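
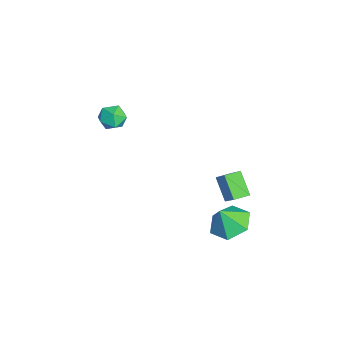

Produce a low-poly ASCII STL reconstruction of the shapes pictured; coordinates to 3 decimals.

solid 
facet normal -0.150 0.404 -0.902
outer loop
vertex 1.626 3.981 -2.596
vertex 0.855 3.265 -2.788
vertex 0.613 4.2 -2.329
endloop
endfacet
facet normal 0.319 0.479 0.818
outer loop
vertex 1.626 3.981 -2.596
vertex 0.613 4.2 -2.329
vertex 1.045 2.755 -1.652
endloop
endfacet
facet normal -0.150 0.404 -0.902
outer loop
vertex 0.613 4.2 -2.329
vertex 0.855 3.265 -2.788
vertex -0.158 3.484 -2.521
endloop
endfacet
facet normal -0.456 0.262 0.851
outer loop
vertex 0.613 4.2 -2.329
vertex -0.158 3.484 -2.521
vertex 1.045 2.755 -1.652
endloop
endfacet
facet normal -0.150 0.404 -0.902
outer loop
vertex -0.158 3.484 -2.521
vertex 0.855 3.265 -2.788
vertex 0.084 2.548 -2.981
endloop
endfacet
facet normal -0.686 -0.456 0.567
outer loop
vertex -0.158 3.484 -2.521
vertex 0.084 2.548 -2.981
vertex 1.045 2.755 -1.652
endloop
endfacet
facet normal -0.150 0.404 -0.902
outer loop
vertex 0.084 2.548 -2.981
vertex 0.855 3.265 -2.788
vertex 1.097 2.329 -3.248
endloop
endfacet
facet normal -0.141 -0.958 0.251
outer loop
vertex 0.084 2.548 -2.981
vertex 1.097 2.329 -3.248
vertex 1.045 2.755 -1.652
endloop
endfacet
facet normal -0.150 0.404 -0.902
outer loop
vertex 1.097 2.329 -3.248
vertex 0.855 3.265 -2.788
vertex 1.868 3.046 -3.055
endloop
endfacet
facet normal 0.635 -0.741 0.219
outer loop
vertex 1.097 2.329 -3.248
vertex 1.868 3.046 -3.055
vertex 1.045 2.755 -1.652
endloop
endfacet
facet normal -0.150 0.404 -0.902
outer loop
vertex 1.868 3.046 -3.055
vertex 0.855 3.265 -2.788
vertex 1.626 3.981 -2.596
endloop
endfacet
facet normal 0.864 -0.023 0.502
outer loop
vertex 1.868 3.046 -3.055
vertex 1.626 3.981 -2.596
vertex 1.045 2.755 -1.652
endloop
endfacet
facet normal -0.664 -0.167 -0.729
outer loop
vertex -2.121 2.919 -2.234
vertex -2.363 3.702 -2.193
vertex -1.166 3.264 -3.182
endloop
endfacet
facet normal 0.295 -0.954 -0.050
outer loop
vertex -0.077 3.538 -1.987
vertex -2.121 2.919 -2.234
vertex -1.166 3.264 -3.182
endloop
endfacet
facet normal -0.664 -0.167 -0.729
outer loop
vertex -1.166 3.264 -3.182
vertex -2.363 3.702 -2.193
vertex -1.407 4.046 -3.142
endloop
endfacet
facet normal 0.687 0.247 -0.683
outer loop
vertex -1.407 4.046 -3.142
vertex -0.077 3.538 -1.987
vertex -1.166 3.264 -3.182
endloop
endfacet
facet normal -0.687 -0.248 0.683
outer loop
vertex -2.121 2.919 -2.234
vertex -1.274 3.976 -0.998
vertex -2.363 3.702 -2.193
endloop
endfacet
facet normal 0.295 -0.954 -0.049
outer loop
vertex -1.033 3.194 -1.038
vertex -2.121 2.919 -2.234
vertex -0.077 3.538 -1.987
endloop
endfacet
facet normal -0.688 -0.247 0.683
outer loop
vertex -1.033 3.194 -1.038
vertex -1.274 3.976 -0.998
vertex -2.121 2.919 -2.234
endloop
endfacet
facet normal -0.294 0.954 0.049
outer loop
vertex -2.363 3.702 -2.193
vertex -1.274 3.976 -0.998
vertex -1.407 4.046 -3.142
endloop
endfacet
facet normal 0.687 0.248 -0.682
outer loop
vertex -0.319 4.321 -1.946
vertex -0.077 3.538 -1.987
vertex -1.407 4.046 -3.142
endloop
endfacet
facet normal -0.296 0.954 0.049
outer loop
vertex -1.407 4.046 -3.142
vertex -1.274 3.976 -0.998
vertex -0.319 4.321 -1.946
endloop
endfacet
facet normal 0.664 0.167 0.729
outer loop
vertex -0.319 4.321 -1.946
vertex -1.033 3.194 -1.038
vertex -0.077 3.538 -1.987
endloop
endfacet
facet normal 0.664 0.167 0.729
outer loop
vertex -1.274 3.976 -0.998
vertex -1.033 3.194 -1.038
vertex -0.319 4.321 -1.946
endloop
endfacet
facet normal -0.025 -0.051 0.998
outer loop
vertex -1.216 -1.617 4.374
vertex -1.12 -2.356 4.339
vertex -0.527 -1.904 4.377
endloop
endfacet
facet normal 0.236 0.576 0.783
outer loop
vertex -1.216 -1.617 4.374
vertex -0.527 -1.904 4.377
vertex -0.675 -1.294 3.973
endloop
endfacet
facet normal -0.255 0.892 0.374
outer loop
vertex -1.216 -1.617 4.374
vertex -0.675 -1.294 3.973
vertex -1.36 -1.369 3.685
endloop
endfacet
facet normal -0.821 0.460 0.337
outer loop
vertex -1.216 -1.617 4.374
vertex -1.36 -1.369 3.685
vertex -1.635 -2.026 3.911
endloop
endfacet
facet normal -0.680 -0.123 0.723
outer loop
vertex -1.216 -1.617 4.374
vertex -1.635 -2.026 3.911
vertex -1.12 -2.356 4.339
endloop
endfacet
facet normal 0.811 0.447 0.378
outer loop
vertex -0.675 -1.294 3.973
vertex -0.527 -1.904 4.377
vertex -0.245 -1.834 3.689
endloop
endfacet
facet normal 0.386 -0.568 0.727
outer loop
vertex -0.527 -1.904 4.377
vertex -1.12 -2.356 4.339
vertex -0.52 -2.491 3.915
endloop
endfacet
facet normal -0.673 -0.684 0.282
outer loop
vertex -1.12 -2.356 4.339
vertex -1.635 -2.026 3.911
vertex -1.205 -2.566 3.627
endloop
endfacet
facet normal -0.903 0.260 -0.344
outer loop
vertex -1.635 -2.026 3.911
vertex -1.36 -1.369 3.685
vertex -1.353 -1.956 3.223
endloop
endfacet
facet normal 0.015 0.959 -0.284
outer loop
vertex -1.36 -1.369 3.685
vertex -0.675 -1.294 3.973
vertex -0.76 -1.504 3.261
endloop
endfacet
facet normal 0.821 -0.460 -0.337
outer loop
vertex -0.664 -2.243 3.226
vertex -0.245 -1.834 3.689
vertex -0.52 -2.491 3.915
endloop
endfacet
facet normal 0.255 -0.892 -0.374
outer loop
vertex -0.664 -2.243 3.226
vertex -0.52 -2.491 3.915
vertex -1.205 -2.566 3.627
endloop
endfacet
facet normal -0.236 -0.576 -0.783
outer loop
vertex -0.664 -2.243 3.226
vertex -1.205 -2.566 3.627
vertex -1.353 -1.956 3.223
endloop
endfacet
facet normal 0.025 0.051 -0.998
outer loop
vertex -0.664 -2.243 3.226
vertex -1.353 -1.956 3.223
vertex -0.76 -1.504 3.261
endloop
endfacet
facet normal 0.680 0.123 -0.723
outer loop
vertex -0.664 -2.243 3.226
vertex -0.76 -1.504 3.261
vertex -0.245 -1.834 3.689
endloop
endfacet
facet normal 0.903 -0.260 0.344
outer loop
vertex -0.52 -2.491 3.915
vertex -0.245 -1.834 3.689
vertex -0.527 -1.904 4.377
endloop
endfacet
facet normal -0.015 -0.959 0.284
outer loop
vertex -1.205 -2.566 3.627
vertex -0.52 -2.491 3.915
vertex -1.12 -2.356 4.339
endloop
endfacet
facet normal -0.811 -0.447 -0.378
outer loop
vertex -1.353 -1.956 3.223
vertex -1.205 -2.566 3.627
vertex -1.635 -2.026 3.911
endloop
endfacet
facet normal -0.386 0.568 -0.727
outer loop
vertex -0.76 -1.504 3.261
vertex -1.353 -1.956 3.223
vertex -1.36 -1.369 3.685
endloop
endfacet
facet normal 0.673 0.684 -0.282
outer loop
vertex -0.245 -1.834 3.689
vertex -0.76 -1.504 3.261
vertex -0.675 -1.294 3.973
endloop
endfacet

endsolid


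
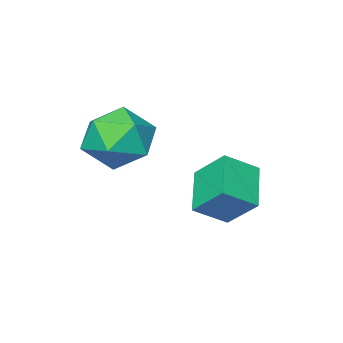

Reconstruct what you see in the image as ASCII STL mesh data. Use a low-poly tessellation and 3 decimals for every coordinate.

solid 
facet normal -0.792 0.300 -0.532
outer loop
vertex -3.492 -0.416 -2.63
vertex -3.776 0.553 -1.66
vertex -2.57 0.634 -3.409
endloop
endfacet
facet normal 0.203 -0.692 -0.693
outer loop
vertex -1.604 0.267 -2.76
vertex -3.492 -0.416 -2.63
vertex -2.57 0.634 -3.409
endloop
endfacet
facet normal -0.791 0.301 -0.532
outer loop
vertex -2.57 0.634 -3.409
vertex -3.776 0.553 -1.66
vertex -2.853 1.603 -2.439
endloop
endfacet
facet normal 0.577 0.656 -0.487
outer loop
vertex -2.853 1.603 -2.439
vertex -1.604 0.267 -2.76
vertex -2.57 0.634 -3.409
endloop
endfacet
facet normal -0.576 -0.656 0.487
outer loop
vertex -3.492 -0.416 -2.63
vertex -2.81 0.186 -1.011
vertex -3.776 0.553 -1.66
endloop
endfacet
facet normal 0.203 -0.692 -0.693
outer loop
vertex -2.527 -0.783 -1.981
vertex -3.492 -0.416 -2.63
vertex -1.604 0.267 -2.76
endloop
endfacet
facet normal -0.577 -0.656 0.487
outer loop
vertex -2.527 -0.783 -1.981
vertex -2.81 0.186 -1.011
vertex -3.492 -0.416 -2.63
endloop
endfacet
facet normal -0.203 0.692 0.693
outer loop
vertex -3.776 0.553 -1.66
vertex -2.81 0.186 -1.011
vertex -2.853 1.603 -2.439
endloop
endfacet
facet normal 0.577 0.656 -0.487
outer loop
vertex -1.888 1.236 -1.79
vertex -1.604 0.267 -2.76
vertex -2.853 1.603 -2.439
endloop
endfacet
facet normal -0.203 0.692 0.693
outer loop
vertex -2.853 1.603 -2.439
vertex -2.81 0.186 -1.011
vertex -1.888 1.236 -1.79
endloop
endfacet
facet normal 0.791 -0.301 0.532
outer loop
vertex -1.888 1.236 -1.79
vertex -2.527 -0.783 -1.981
vertex -1.604 0.267 -2.76
endloop
endfacet
facet normal 0.792 -0.301 0.532
outer loop
vertex -2.81 0.186 -1.011
vertex -2.527 -0.783 -1.981
vertex -1.888 1.236 -1.79
endloop
endfacet
facet normal 0.131 0.134 0.982
outer loop
vertex -0.145 -0.359 0.724
vertex -0.546 -1.425 0.923
vertex 0.585 -1.256 0.749
endloop
endfacet
facet normal 0.607 0.511 0.609
outer loop
vertex -0.145 -0.359 0.724
vertex 0.585 -1.256 0.749
vertex 0.704 -0.436 -0.058
endloop
endfacet
facet normal 0.250 0.952 0.177
outer loop
vertex -0.145 -0.359 0.724
vertex 0.704 -0.436 -0.058
vertex -0.354 -0.098 -0.383
endloop
endfacet
facet normal -0.448 0.847 0.284
outer loop
vertex -0.145 -0.359 0.724
vertex -0.354 -0.098 -0.383
vertex -1.126 -0.71 0.223
endloop
endfacet
facet normal -0.522 0.342 0.782
outer loop
vertex -0.145 -0.359 0.724
vertex -1.126 -0.71 0.223
vertex -0.546 -1.425 0.923
endloop
endfacet
facet normal 0.978 0.056 0.201
outer loop
vertex 0.704 -0.436 -0.058
vertex 0.585 -1.256 0.749
vertex 0.826 -1.55 -0.343
endloop
endfacet
facet normal 0.207 -0.554 0.807
outer loop
vertex 0.585 -1.256 0.749
vertex -0.546 -1.425 0.923
vertex 0.054 -2.162 0.263
endloop
endfacet
facet normal -0.849 -0.216 0.482
outer loop
vertex -0.546 -1.425 0.923
vertex -1.126 -0.71 0.223
vertex -1.004 -1.824 -0.062
endloop
endfacet
facet normal -0.731 0.602 -0.323
outer loop
vertex -1.126 -0.71 0.223
vertex -0.354 -0.098 -0.383
vertex -0.885 -1.004 -0.869
endloop
endfacet
facet normal 0.399 0.770 -0.498
outer loop
vertex -0.354 -0.098 -0.383
vertex 0.704 -0.436 -0.058
vertex 0.246 -0.835 -1.043
endloop
endfacet
facet normal 0.448 -0.847 -0.284
outer loop
vertex -0.155 -1.901 -0.844
vertex 0.826 -1.55 -0.343
vertex 0.054 -2.162 0.263
endloop
endfacet
facet normal -0.250 -0.952 -0.177
outer loop
vertex -0.155 -1.901 -0.844
vertex 0.054 -2.162 0.263
vertex -1.004 -1.824 -0.062
endloop
endfacet
facet normal -0.607 -0.511 -0.609
outer loop
vertex -0.155 -1.901 -0.844
vertex -1.004 -1.824 -0.062
vertex -0.885 -1.004 -0.869
endloop
endfacet
facet normal -0.131 -0.134 -0.982
outer loop
vertex -0.155 -1.901 -0.844
vertex -0.885 -1.004 -0.869
vertex 0.246 -0.835 -1.043
endloop
endfacet
facet normal 0.522 -0.342 -0.782
outer loop
vertex -0.155 -1.901 -0.844
vertex 0.246 -0.835 -1.043
vertex 0.826 -1.55 -0.343
endloop
endfacet
facet normal 0.731 -0.602 0.323
outer loop
vertex 0.054 -2.162 0.263
vertex 0.826 -1.55 -0.343
vertex 0.585 -1.256 0.749
endloop
endfacet
facet normal -0.399 -0.770 0.498
outer loop
vertex -1.004 -1.824 -0.062
vertex 0.054 -2.162 0.263
vertex -0.546 -1.425 0.923
endloop
endfacet
facet normal -0.978 -0.056 -0.201
outer loop
vertex -0.885 -1.004 -0.869
vertex -1.004 -1.824 -0.062
vertex -1.126 -0.71 0.223
endloop
endfacet
facet normal -0.207 0.554 -0.807
outer loop
vertex 0.246 -0.835 -1.043
vertex -0.885 -1.004 -0.869
vertex -0.354 -0.098 -0.383
endloop
endfacet
facet normal 0.849 0.216 -0.482
outer loop
vertex 0.826 -1.55 -0.343
vertex 0.246 -0.835 -1.043
vertex 0.704 -0.436 -0.058
endloop
endfacet

endsolid


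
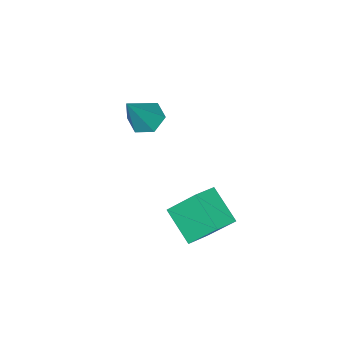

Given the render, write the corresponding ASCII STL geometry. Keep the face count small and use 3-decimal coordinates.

solid 
facet normal -0.562 -0.089 -0.822
outer loop
vertex 2.055 -1.841 -0.71
vertex 1.435 -1.917 -0.278
vertex 1.658 -1.227 -0.505
endloop
endfacet
facet normal 0.787 0.579 -0.210
outer loop
vertex 2.055 -1.841 -0.71
vertex 1.658 -1.227 -0.505
vertex 2.525 -1.743 1.318
endloop
endfacet
facet normal -0.562 -0.089 -0.823
outer loop
vertex 1.658 -1.227 -0.505
vertex 1.435 -1.917 -0.278
vertex 1.037 -1.302 -0.073
endloop
endfacet
facet normal 0.055 0.967 0.247
outer loop
vertex 1.658 -1.227 -0.505
vertex 1.037 -1.302 -0.073
vertex 2.525 -1.743 1.318
endloop
endfacet
facet normal -0.562 -0.090 -0.822
outer loop
vertex 1.037 -1.302 -0.073
vertex 1.435 -1.917 -0.278
vertex 0.814 -1.992 0.155
endloop
endfacet
facet normal -0.552 0.417 0.722
outer loop
vertex 1.037 -1.302 -0.073
vertex 0.814 -1.992 0.155
vertex 2.525 -1.743 1.318
endloop
endfacet
facet normal -0.562 -0.090 -0.822
outer loop
vertex 0.814 -1.992 0.155
vertex 1.435 -1.917 -0.278
vertex 1.212 -2.607 -0.05
endloop
endfacet
facet normal -0.426 -0.522 0.739
outer loop
vertex 0.814 -1.992 0.155
vertex 1.212 -2.607 -0.05
vertex 2.525 -1.743 1.318
endloop
endfacet
facet normal -0.562 -0.090 -0.822
outer loop
vertex 1.212 -2.607 -0.05
vertex 1.435 -1.917 -0.278
vertex 1.832 -2.531 -0.482
endloop
endfacet
facet normal 0.307 -0.910 0.280
outer loop
vertex 1.212 -2.607 -0.05
vertex 1.832 -2.531 -0.482
vertex 2.525 -1.743 1.318
endloop
endfacet
facet normal -0.562 -0.090 -0.822
outer loop
vertex 1.832 -2.531 -0.482
vertex 1.435 -1.917 -0.278
vertex 2.055 -1.841 -0.71
endloop
endfacet
facet normal 0.913 -0.359 -0.194
outer loop
vertex 1.832 -2.531 -0.482
vertex 2.055 -1.841 -0.71
vertex 2.525 -1.743 1.318
endloop
endfacet
facet normal -0.955 -0.099 -0.280
outer loop
vertex 2.159 1.02 -2.744
vertex 1.681 1.99 -1.458
vertex 2.297 2.326 -3.676
endloop
endfacet
facet normal 0.285 -0.577 -0.766
outer loop
vertex 3.299 2.43 -3.382
vertex 2.159 1.02 -2.744
vertex 2.297 2.326 -3.676
endloop
endfacet
facet normal -0.955 -0.100 -0.280
outer loop
vertex 2.297 2.326 -3.676
vertex 1.681 1.99 -1.458
vertex 1.818 3.295 -2.39
endloop
endfacet
facet normal 0.086 0.811 -0.579
outer loop
vertex 1.818 3.295 -2.39
vertex 3.299 2.43 -3.382
vertex 2.297 2.326 -3.676
endloop
endfacet
facet normal -0.086 -0.810 0.579
outer loop
vertex 2.159 1.02 -2.744
vertex 2.683 2.094 -1.164
vertex 1.681 1.99 -1.458
endloop
endfacet
facet normal 0.285 -0.577 -0.766
outer loop
vertex 3.162 1.125 -2.45
vertex 2.159 1.02 -2.744
vertex 3.299 2.43 -3.382
endloop
endfacet
facet normal -0.085 -0.811 0.579
outer loop
vertex 3.162 1.125 -2.45
vertex 2.683 2.094 -1.164
vertex 2.159 1.02 -2.744
endloop
endfacet
facet normal -0.285 0.577 0.766
outer loop
vertex 1.681 1.99 -1.458
vertex 2.683 2.094 -1.164
vertex 1.818 3.295 -2.39
endloop
endfacet
facet normal 0.085 0.810 -0.580
outer loop
vertex 2.821 3.4 -2.096
vertex 3.299 2.43 -3.382
vertex 1.818 3.295 -2.39
endloop
endfacet
facet normal -0.285 0.577 0.766
outer loop
vertex 1.818 3.295 -2.39
vertex 2.683 2.094 -1.164
vertex 2.821 3.4 -2.096
endloop
endfacet
facet normal 0.955 0.100 0.280
outer loop
vertex 2.821 3.4 -2.096
vertex 3.162 1.125 -2.45
vertex 3.299 2.43 -3.382
endloop
endfacet
facet normal 0.955 0.099 0.281
outer loop
vertex 2.683 2.094 -1.164
vertex 3.162 1.125 -2.45
vertex 2.821 3.4 -2.096
endloop
endfacet

endsolid


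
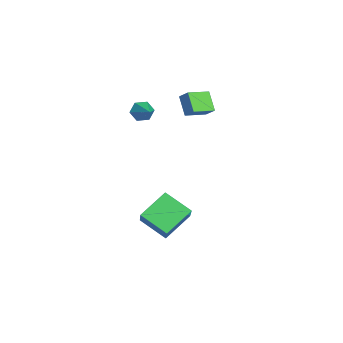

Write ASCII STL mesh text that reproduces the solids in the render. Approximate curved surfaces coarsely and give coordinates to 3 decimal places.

solid 
facet normal -0.878 -0.202 -0.433
outer loop
vertex -2.597 0.128 1.23
vertex -2.921 0.434 1.744
vertex -2.734 0.793 1.198
endloop
endfacet
facet normal 0.717 0.115 -0.687
outer loop
vertex -2.597 0.128 1.23
vertex -2.734 0.793 1.198
vertex -1.559 0.746 2.416
endloop
endfacet
facet normal -0.878 -0.202 -0.433
outer loop
vertex -2.734 0.793 1.198
vertex -2.921 0.434 1.744
vertex -3.058 1.099 1.712
endloop
endfacet
facet normal 0.352 0.885 -0.305
outer loop
vertex -2.734 0.793 1.198
vertex -3.058 1.099 1.712
vertex -1.559 0.746 2.416
endloop
endfacet
facet normal -0.878 -0.202 -0.434
outer loop
vertex -3.058 1.099 1.712
vertex -2.921 0.434 1.744
vertex -3.245 0.739 2.258
endloop
endfacet
facet normal -0.054 0.842 0.537
outer loop
vertex -3.058 1.099 1.712
vertex -3.245 0.739 2.258
vertex -1.559 0.746 2.416
endloop
endfacet
facet normal -0.878 -0.203 -0.433
outer loop
vertex -3.245 0.739 2.258
vertex -2.921 0.434 1.744
vertex -3.107 0.074 2.29
endloop
endfacet
facet normal -0.093 0.029 0.995
outer loop
vertex -3.245 0.739 2.258
vertex -3.107 0.074 2.29
vertex -1.559 0.746 2.416
endloop
endfacet
facet normal -0.879 -0.202 -0.432
outer loop
vertex -3.107 0.074 2.29
vertex -2.921 0.434 1.744
vertex -2.784 -0.232 1.776
endloop
endfacet
facet normal 0.272 -0.742 0.613
outer loop
vertex -3.107 0.074 2.29
vertex -2.784 -0.232 1.776
vertex -1.559 0.746 2.416
endloop
endfacet
facet normal -0.878 -0.201 -0.434
outer loop
vertex -2.784 -0.232 1.776
vertex -2.921 0.434 1.744
vertex -2.597 0.128 1.23
endloop
endfacet
facet normal 0.678 -0.699 -0.229
outer loop
vertex -2.784 -0.232 1.776
vertex -2.597 0.128 1.23
vertex -1.559 0.746 2.416
endloop
endfacet
facet normal -0.456 0.706 0.541
outer loop
vertex -0.937 1.387 -3.75
vertex 0.604 1.291 -2.326
vertex -0.04 2.645 -4.635
endloop
endfacet
facet normal -0.733 0.046 -0.678
outer loop
vertex 0.836 1.289 -5.674
vertex -0.937 1.387 -3.75
vertex -0.04 2.645 -4.635
endloop
endfacet
facet normal -0.457 0.706 0.541
outer loop
vertex -0.04 2.645 -4.635
vertex 0.604 1.291 -2.326
vertex 1.5 2.549 -3.211
endloop
endfacet
facet normal 0.504 0.706 -0.497
outer loop
vertex 1.5 2.549 -3.211
vertex 0.836 1.289 -5.674
vertex -0.04 2.645 -4.635
endloop
endfacet
facet normal -0.504 -0.706 0.497
outer loop
vertex -0.937 1.387 -3.75
vertex 1.48 -0.065 -3.365
vertex 0.604 1.291 -2.326
endloop
endfacet
facet normal -0.733 0.045 -0.678
outer loop
vertex -0.06 0.031 -4.789
vertex -0.937 1.387 -3.75
vertex 0.836 1.289 -5.674
endloop
endfacet
facet normal -0.504 -0.707 0.497
outer loop
vertex -0.06 0.031 -4.789
vertex 1.48 -0.065 -3.365
vertex -0.937 1.387 -3.75
endloop
endfacet
facet normal 0.734 -0.046 0.678
outer loop
vertex 0.604 1.291 -2.326
vertex 1.48 -0.065 -3.365
vertex 1.5 2.549 -3.211
endloop
endfacet
facet normal 0.503 0.707 -0.497
outer loop
vertex 2.377 1.193 -4.25
vertex 0.836 1.289 -5.674
vertex 1.5 2.549 -3.211
endloop
endfacet
facet normal 0.733 -0.046 0.678
outer loop
vertex 1.5 2.549 -3.211
vertex 1.48 -0.065 -3.365
vertex 2.377 1.193 -4.25
endloop
endfacet
facet normal 0.456 -0.706 -0.542
outer loop
vertex 2.377 1.193 -4.25
vertex -0.06 0.031 -4.789
vertex 0.836 1.289 -5.674
endloop
endfacet
facet normal 0.456 -0.706 -0.541
outer loop
vertex 1.48 -0.065 -3.365
vertex -0.06 0.031 -4.789
vertex 2.377 1.193 -4.25
endloop
endfacet
facet normal -0.580 -0.490 -0.651
outer loop
vertex -3.416 2.433 2.462
vertex -4.04 3.618 2.127
vertex -2.522 2.636 1.513
endloop
endfacet
facet normal 0.452 -0.859 0.242
outer loop
vertex -2.04 3.042 2.053
vertex -3.416 2.433 2.462
vertex -2.522 2.636 1.513
endloop
endfacet
facet normal -0.580 -0.489 -0.651
outer loop
vertex -2.522 2.636 1.513
vertex -4.04 3.618 2.127
vertex -3.145 3.82 1.178
endloop
endfacet
facet normal 0.677 0.153 -0.720
outer loop
vertex -3.145 3.82 1.178
vertex -2.04 3.042 2.053
vertex -2.522 2.636 1.513
endloop
endfacet
facet normal -0.677 -0.153 0.720
outer loop
vertex -3.416 2.433 2.462
vertex -3.558 4.024 2.667
vertex -4.04 3.618 2.127
endloop
endfacet
facet normal 0.452 -0.858 0.244
outer loop
vertex -2.935 2.84 3.002
vertex -3.416 2.433 2.462
vertex -2.04 3.042 2.053
endloop
endfacet
facet normal -0.678 -0.153 0.719
outer loop
vertex -2.935 2.84 3.002
vertex -3.558 4.024 2.667
vertex -3.416 2.433 2.462
endloop
endfacet
facet normal -0.451 0.859 -0.243
outer loop
vertex -4.04 3.618 2.127
vertex -3.558 4.024 2.667
vertex -3.145 3.82 1.178
endloop
endfacet
facet normal 0.678 0.153 -0.719
outer loop
vertex -2.664 4.227 1.718
vertex -2.04 3.042 2.053
vertex -3.145 3.82 1.178
endloop
endfacet
facet normal -0.453 0.858 -0.243
outer loop
vertex -3.145 3.82 1.178
vertex -3.558 4.024 2.667
vertex -2.664 4.227 1.718
endloop
endfacet
facet normal 0.580 0.489 0.651
outer loop
vertex -2.664 4.227 1.718
vertex -2.935 2.84 3.002
vertex -2.04 3.042 2.053
endloop
endfacet
facet normal 0.580 0.489 0.651
outer loop
vertex -3.558 4.024 2.667
vertex -2.935 2.84 3.002
vertex -2.664 4.227 1.718
endloop
endfacet

endsolid


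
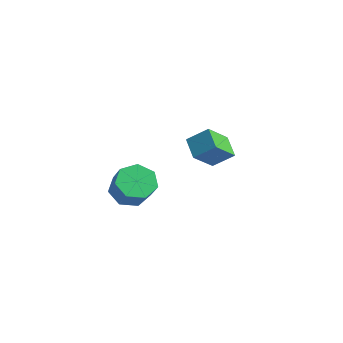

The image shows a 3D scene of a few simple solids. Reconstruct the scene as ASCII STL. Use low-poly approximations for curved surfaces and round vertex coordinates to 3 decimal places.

solid 
facet normal -0.608 0.230 -0.760
outer loop
vertex 0.232 -1.286 -4.658
vertex -0.445 -1.971 -4.323
vertex -0.37 -0.982 -4.084
endloop
endfacet
facet normal 0.409 0.911 -0.053
outer loop
vertex 0.232 -1.286 -4.658
vertex -0.37 -0.982 -4.084
vertex 1.181 -1.643 -3.473
endloop
endfacet
facet normal 0.409 0.911 -0.052
outer loop
vertex 1.181 -1.643 -3.473
vertex -0.37 -0.982 -4.084
vertex 0.579 -1.34 -2.899
endloop
endfacet
facet normal 0.609 -0.228 0.759
outer loop
vertex 1.181 -1.643 -3.473
vertex 0.579 -1.34 -2.899
vertex 0.505 -2.329 -3.137
endloop
endfacet
facet normal -0.609 0.230 -0.759
outer loop
vertex -0.37 -0.982 -4.084
vertex -0.445 -1.971 -4.323
vertex -1.028 -1.424 -3.69
endloop
endfacet
facet normal -0.277 0.836 0.474
outer loop
vertex -0.37 -0.982 -4.084
vertex -1.028 -1.424 -3.69
vertex 0.579 -1.34 -2.899
endloop
endfacet
facet normal -0.277 0.836 0.474
outer loop
vertex 0.579 -1.34 -2.899
vertex -1.028 -1.424 -3.69
vertex -0.079 -1.781 -2.505
endloop
endfacet
facet normal 0.608 -0.228 0.760
outer loop
vertex 0.579 -1.34 -2.899
vertex -0.079 -1.781 -2.505
vertex 0.505 -2.329 -3.137
endloop
endfacet
facet normal -0.609 0.229 -0.759
outer loop
vertex -1.028 -1.424 -3.69
vertex -0.445 -1.971 -4.323
vertex -1.247 -2.278 -3.772
endloop
endfacet
facet normal -0.754 0.132 0.644
outer loop
vertex -1.028 -1.424 -3.69
vertex -1.247 -2.278 -3.772
vertex -0.079 -1.781 -2.505
endloop
endfacet
facet normal -0.754 0.132 0.644
outer loop
vertex -0.079 -1.781 -2.505
vertex -1.247 -2.278 -3.772
vertex -0.298 -2.635 -2.587
endloop
endfacet
facet normal 0.608 -0.229 0.760
outer loop
vertex -0.079 -1.781 -2.505
vertex -0.298 -2.635 -2.587
vertex 0.505 -2.329 -3.137
endloop
endfacet
facet normal -0.609 0.229 -0.759
outer loop
vertex -1.247 -2.278 -3.772
vertex -0.445 -1.971 -4.323
vertex -0.862 -2.901 -4.269
endloop
endfacet
facet normal -0.663 -0.672 0.329
outer loop
vertex -1.247 -2.278 -3.772
vertex -0.862 -2.901 -4.269
vertex -0.298 -2.635 -2.587
endloop
endfacet
facet normal -0.663 -0.673 0.329
outer loop
vertex -0.298 -2.635 -2.587
vertex -0.862 -2.901 -4.269
vertex 0.088 -3.258 -3.084
endloop
endfacet
facet normal 0.608 -0.230 0.760
outer loop
vertex -0.298 -2.635 -2.587
vertex 0.088 -3.258 -3.084
vertex 0.505 -2.329 -3.137
endloop
endfacet
facet normal -0.608 0.229 -0.760
outer loop
vertex -0.862 -2.901 -4.269
vertex -0.445 -1.971 -4.323
vertex -0.162 -2.824 -4.806
endloop
endfacet
facet normal -0.073 -0.970 -0.234
outer loop
vertex -0.862 -2.901 -4.269
vertex -0.162 -2.824 -4.806
vertex 0.088 -3.258 -3.084
endloop
endfacet
facet normal -0.073 -0.970 -0.234
outer loop
vertex 0.088 -3.258 -3.084
vertex -0.162 -2.824 -4.806
vertex 0.787 -3.181 -3.621
endloop
endfacet
facet normal 0.609 -0.230 0.759
outer loop
vertex 0.088 -3.258 -3.084
vertex 0.787 -3.181 -3.621
vertex 0.505 -2.329 -3.137
endloop
endfacet
facet normal -0.608 0.228 -0.760
outer loop
vertex -0.162 -2.824 -4.806
vertex -0.445 -1.971 -4.323
vertex 0.324 -2.105 -4.979
endloop
endfacet
facet normal 0.573 -0.536 -0.620
outer loop
vertex -0.162 -2.824 -4.806
vertex 0.324 -2.105 -4.979
vertex 0.787 -3.181 -3.621
endloop
endfacet
facet normal 0.571 -0.537 -0.620
outer loop
vertex 0.787 -3.181 -3.621
vertex 0.324 -2.105 -4.979
vertex 1.274 -2.463 -3.794
endloop
endfacet
facet normal 0.609 -0.230 0.759
outer loop
vertex 0.787 -3.181 -3.621
vertex 1.274 -2.463 -3.794
vertex 0.505 -2.329 -3.137
endloop
endfacet
facet normal -0.608 0.230 -0.760
outer loop
vertex 0.324 -2.105 -4.979
vertex -0.445 -1.971 -4.323
vertex 0.232 -1.286 -4.658
endloop
endfacet
facet normal 0.786 0.300 -0.540
outer loop
vertex 0.324 -2.105 -4.979
vertex 0.232 -1.286 -4.658
vertex 1.274 -2.463 -3.794
endloop
endfacet
facet normal 0.787 0.300 -0.539
outer loop
vertex 1.274 -2.463 -3.794
vertex 0.232 -1.286 -4.658
vertex 1.181 -1.643 -3.473
endloop
endfacet
facet normal 0.609 -0.228 0.760
outer loop
vertex 1.274 -2.463 -3.794
vertex 1.181 -1.643 -3.473
vertex 0.505 -2.329 -3.137
endloop
endfacet
facet normal -0.817 0.364 0.447
outer loop
vertex -1.635 2.504 -3.355
vertex -0.875 3.241 -2.567
vertex -1.691 3.786 -4.5
endloop
endfacet
facet normal -0.576 -0.558 -0.597
outer loop
vertex -0.645 3.319 -5.073
vertex -1.635 2.504 -3.355
vertex -1.691 3.786 -4.5
endloop
endfacet
facet normal -0.817 0.365 0.448
outer loop
vertex -1.691 3.786 -4.5
vertex -0.875 3.241 -2.567
vertex -0.93 4.523 -3.712
endloop
endfacet
facet normal -0.032 0.745 -0.666
outer loop
vertex -0.93 4.523 -3.712
vertex -0.645 3.319 -5.073
vertex -1.691 3.786 -4.5
endloop
endfacet
facet normal 0.032 -0.745 0.666
outer loop
vertex -1.635 2.504 -3.355
vertex 0.171 2.774 -3.14
vertex -0.875 3.241 -2.567
endloop
endfacet
facet normal -0.577 -0.558 -0.597
outer loop
vertex -0.59 2.037 -3.928
vertex -1.635 2.504 -3.355
vertex -0.645 3.319 -5.073
endloop
endfacet
facet normal 0.032 -0.745 0.666
outer loop
vertex -0.59 2.037 -3.928
vertex 0.171 2.774 -3.14
vertex -1.635 2.504 -3.355
endloop
endfacet
facet normal 0.576 0.558 0.597
outer loop
vertex -0.875 3.241 -2.567
vertex 0.171 2.774 -3.14
vertex -0.93 4.523 -3.712
endloop
endfacet
facet normal -0.032 0.745 -0.666
outer loop
vertex 0.115 4.056 -4.285
vertex -0.645 3.319 -5.073
vertex -0.93 4.523 -3.712
endloop
endfacet
facet normal 0.577 0.558 0.597
outer loop
vertex -0.93 4.523 -3.712
vertex 0.171 2.774 -3.14
vertex 0.115 4.056 -4.285
endloop
endfacet
facet normal 0.817 -0.364 -0.447
outer loop
vertex 0.115 4.056 -4.285
vertex -0.59 2.037 -3.928
vertex -0.645 3.319 -5.073
endloop
endfacet
facet normal 0.817 -0.364 -0.448
outer loop
vertex 0.171 2.774 -3.14
vertex -0.59 2.037 -3.928
vertex 0.115 4.056 -4.285
endloop
endfacet

endsolid


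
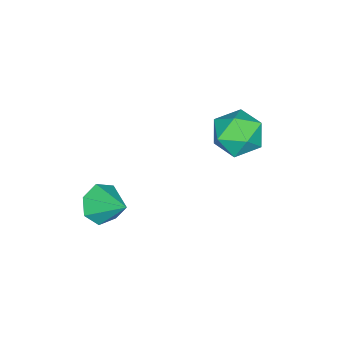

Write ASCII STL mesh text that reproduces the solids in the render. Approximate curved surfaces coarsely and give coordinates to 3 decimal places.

solid 
facet normal -0.252 -0.793 -0.555
outer loop
vertex 1.259 0.508 0.074
vertex 0.597 0.28 0.701
vertex 0.522 0.833 -0.055
endloop
endfacet
facet normal 0.423 0.768 -0.482
outer loop
vertex 1.259 0.508 0.074
vertex 0.522 0.833 -0.055
vertex 1.023 1.62 1.639
endloop
endfacet
facet normal -0.253 -0.793 -0.555
outer loop
vertex 0.522 0.833 -0.055
vertex 0.597 0.28 0.701
vertex -0.158 0.742 0.385
endloop
endfacet
facet normal -0.325 0.891 -0.318
outer loop
vertex 0.522 0.833 -0.055
vertex -0.158 0.742 0.385
vertex 1.023 1.62 1.639
endloop
endfacet
facet normal -0.253 -0.792 -0.555
outer loop
vertex -0.158 0.742 0.385
vertex 0.597 0.28 0.701
vertex -0.271 0.303 1.063
endloop
endfacet
facet normal -0.743 0.611 0.272
outer loop
vertex -0.158 0.742 0.385
vertex -0.271 0.303 1.063
vertex 1.023 1.62 1.639
endloop
endfacet
facet normal -0.252 -0.793 -0.555
outer loop
vertex -0.271 0.303 1.063
vertex 0.597 0.28 0.701
vertex 0.27 -0.153 1.469
endloop
endfacet
facet normal -0.517 0.139 0.845
outer loop
vertex -0.271 0.303 1.063
vertex 0.27 -0.153 1.469
vertex 1.023 1.62 1.639
endloop
endfacet
facet normal -0.252 -0.793 -0.555
outer loop
vertex 0.27 -0.153 1.469
vertex 0.597 0.28 0.701
vertex 1.057 -0.283 1.297
endloop
endfacet
facet normal 0.183 -0.171 0.968
outer loop
vertex 0.27 -0.153 1.469
vertex 1.057 -0.283 1.297
vertex 1.023 1.62 1.639
endloop
endfacet
facet normal -0.252 -0.793 -0.554
outer loop
vertex 1.057 -0.283 1.297
vertex 0.597 0.28 0.701
vertex 1.497 0.011 0.676
endloop
endfacet
facet normal 0.831 -0.084 0.549
outer loop
vertex 1.057 -0.283 1.297
vertex 1.497 0.011 0.676
vertex 1.023 1.62 1.639
endloop
endfacet
facet normal -0.252 -0.793 -0.555
outer loop
vertex 1.497 0.011 0.676
vertex 0.597 0.28 0.701
vertex 1.259 0.508 0.074
endloop
endfacet
facet normal 0.938 0.333 -0.096
outer loop
vertex 1.497 0.011 0.676
vertex 1.259 0.508 0.074
vertex 1.023 1.62 1.639
endloop
endfacet
facet normal -0.452 0.152 0.879
outer loop
vertex -4.449 4.557 3.386
vertex -4.86 3.465 3.363
vertex -3.826 3.689 3.856
endloop
endfacet
facet normal 0.140 0.547 0.825
outer loop
vertex -4.449 4.557 3.386
vertex -3.826 3.689 3.856
vertex -3.294 4.511 3.221
endloop
endfacet
facet normal 0.074 0.965 0.251
outer loop
vertex -4.449 4.557 3.386
vertex -3.294 4.511 3.221
vertex -4.0 4.796 2.336
endloop
endfacet
facet normal -0.558 0.828 -0.050
outer loop
vertex -4.449 4.557 3.386
vertex -4.0 4.796 2.336
vertex -4.968 4.149 2.424
endloop
endfacet
facet normal -0.883 0.325 0.338
outer loop
vertex -4.449 4.557 3.386
vertex -4.968 4.149 2.424
vertex -4.86 3.465 3.363
endloop
endfacet
facet normal 0.690 0.106 0.716
outer loop
vertex -3.294 4.511 3.221
vertex -3.826 3.689 3.856
vertex -2.992 3.391 3.096
endloop
endfacet
facet normal -0.267 -0.533 0.803
outer loop
vertex -3.826 3.689 3.856
vertex -4.86 3.465 3.363
vertex -3.96 2.744 3.184
endloop
endfacet
facet normal -0.965 -0.252 -0.073
outer loop
vertex -4.86 3.465 3.363
vertex -4.968 4.149 2.424
vertex -4.666 3.029 2.299
endloop
endfacet
facet normal -0.439 0.561 -0.702
outer loop
vertex -4.968 4.149 2.424
vertex -4.0 4.796 2.336
vertex -4.134 3.851 1.664
endloop
endfacet
facet normal 0.584 0.783 -0.214
outer loop
vertex -4.0 4.796 2.336
vertex -3.294 4.511 3.221
vertex -3.1 4.075 2.157
endloop
endfacet
facet normal 0.558 -0.828 0.050
outer loop
vertex -3.511 2.983 2.134
vertex -2.992 3.391 3.096
vertex -3.96 2.744 3.184
endloop
endfacet
facet normal -0.074 -0.965 -0.251
outer loop
vertex -3.511 2.983 2.134
vertex -3.96 2.744 3.184
vertex -4.666 3.029 2.299
endloop
endfacet
facet normal -0.140 -0.547 -0.825
outer loop
vertex -3.511 2.983 2.134
vertex -4.666 3.029 2.299
vertex -4.134 3.851 1.664
endloop
endfacet
facet normal 0.452 -0.152 -0.879
outer loop
vertex -3.511 2.983 2.134
vertex -4.134 3.851 1.664
vertex -3.1 4.075 2.157
endloop
endfacet
facet normal 0.883 -0.325 -0.338
outer loop
vertex -3.511 2.983 2.134
vertex -3.1 4.075 2.157
vertex -2.992 3.391 3.096
endloop
endfacet
facet normal 0.439 -0.561 0.702
outer loop
vertex -3.96 2.744 3.184
vertex -2.992 3.391 3.096
vertex -3.826 3.689 3.856
endloop
endfacet
facet normal -0.584 -0.783 0.214
outer loop
vertex -4.666 3.029 2.299
vertex -3.96 2.744 3.184
vertex -4.86 3.465 3.363
endloop
endfacet
facet normal -0.690 -0.106 -0.716
outer loop
vertex -4.134 3.851 1.664
vertex -4.666 3.029 2.299
vertex -4.968 4.149 2.424
endloop
endfacet
facet normal 0.267 0.533 -0.803
outer loop
vertex -3.1 4.075 2.157
vertex -4.134 3.851 1.664
vertex -4.0 4.796 2.336
endloop
endfacet
facet normal 0.965 0.252 0.073
outer loop
vertex -2.992 3.391 3.096
vertex -3.1 4.075 2.157
vertex -3.294 4.511 3.221
endloop
endfacet

endsolid


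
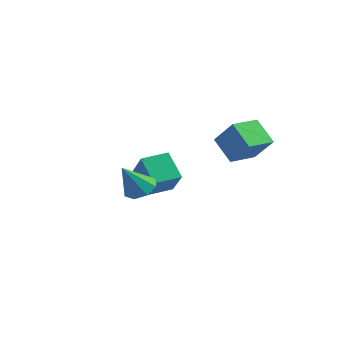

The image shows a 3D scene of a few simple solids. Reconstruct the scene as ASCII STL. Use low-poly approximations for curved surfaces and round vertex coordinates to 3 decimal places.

solid 
facet normal -0.734 0.189 0.652
outer loop
vertex 3.353 1.705 2.283
vertex 3.614 3.117 2.168
vertex 2.313 1.799 1.084
endloop
endfacet
facet normal -0.181 -0.980 0.080
outer loop
vertex 3.386 1.523 0.132
vertex 3.353 1.705 2.283
vertex 2.313 1.799 1.084
endloop
endfacet
facet normal -0.734 0.189 0.652
outer loop
vertex 2.313 1.799 1.084
vertex 3.614 3.117 2.168
vertex 2.574 3.211 0.969
endloop
endfacet
facet normal -0.654 0.059 -0.754
outer loop
vertex 2.574 3.211 0.969
vertex 3.386 1.523 0.132
vertex 2.313 1.799 1.084
endloop
endfacet
facet normal 0.654 -0.059 0.754
outer loop
vertex 3.353 1.705 2.283
vertex 4.687 2.841 1.216
vertex 3.614 3.117 2.168
endloop
endfacet
facet normal -0.181 -0.980 0.080
outer loop
vertex 4.426 1.429 1.331
vertex 3.353 1.705 2.283
vertex 3.386 1.523 0.132
endloop
endfacet
facet normal 0.654 -0.059 0.754
outer loop
vertex 4.426 1.429 1.331
vertex 4.687 2.841 1.216
vertex 3.353 1.705 2.283
endloop
endfacet
facet normal 0.181 0.980 -0.080
outer loop
vertex 3.614 3.117 2.168
vertex 4.687 2.841 1.216
vertex 2.574 3.211 0.969
endloop
endfacet
facet normal -0.654 0.059 -0.754
outer loop
vertex 3.647 2.935 0.017
vertex 3.386 1.523 0.132
vertex 2.574 3.211 0.969
endloop
endfacet
facet normal 0.181 0.980 -0.080
outer loop
vertex 2.574 3.211 0.969
vertex 4.687 2.841 1.216
vertex 3.647 2.935 0.017
endloop
endfacet
facet normal 0.734 -0.189 -0.652
outer loop
vertex 3.647 2.935 0.017
vertex 4.426 1.429 1.331
vertex 3.386 1.523 0.132
endloop
endfacet
facet normal 0.734 -0.189 -0.652
outer loop
vertex 4.687 2.841 1.216
vertex 4.426 1.429 1.331
vertex 3.647 2.935 0.017
endloop
endfacet
facet normal -0.580 0.377 -0.722
outer loop
vertex -0.875 0.184 -1.108
vertex -0.293 1.339 -0.973
vertex 0.167 -0.218 -2.155
endloop
endfacet
facet normal -0.447 -0.888 -0.104
outer loop
vertex 1.153 -0.859 -0.927
vertex -0.875 0.184 -1.108
vertex 0.167 -0.218 -2.155
endloop
endfacet
facet normal -0.580 0.377 -0.722
outer loop
vertex 0.167 -0.218 -2.155
vertex -0.293 1.339 -0.973
vertex 0.748 0.937 -2.019
endloop
endfacet
facet normal 0.681 -0.262 -0.684
outer loop
vertex 0.748 0.937 -2.019
vertex 1.153 -0.859 -0.927
vertex 0.167 -0.218 -2.155
endloop
endfacet
facet normal -0.681 0.263 0.684
outer loop
vertex -0.875 0.184 -1.108
vertex 0.693 0.698 0.255
vertex -0.293 1.339 -0.973
endloop
endfacet
facet normal -0.448 -0.888 -0.104
outer loop
vertex 0.112 -0.457 0.119
vertex -0.875 0.184 -1.108
vertex 1.153 -0.859 -0.927
endloop
endfacet
facet normal -0.681 0.262 0.684
outer loop
vertex 0.112 -0.457 0.119
vertex 0.693 0.698 0.255
vertex -0.875 0.184 -1.108
endloop
endfacet
facet normal 0.448 0.888 0.104
outer loop
vertex -0.293 1.339 -0.973
vertex 0.693 0.698 0.255
vertex 0.748 0.937 -2.019
endloop
endfacet
facet normal 0.680 -0.263 -0.684
outer loop
vertex 1.735 0.296 -0.792
vertex 1.153 -0.859 -0.927
vertex 0.748 0.937 -2.019
endloop
endfacet
facet normal 0.447 0.888 0.104
outer loop
vertex 0.748 0.937 -2.019
vertex 0.693 0.698 0.255
vertex 1.735 0.296 -0.792
endloop
endfacet
facet normal 0.580 -0.377 0.722
outer loop
vertex 1.735 0.296 -0.792
vertex 0.112 -0.457 0.119
vertex 1.153 -0.859 -0.927
endloop
endfacet
facet normal 0.580 -0.377 0.722
outer loop
vertex 0.693 0.698 0.255
vertex 0.112 -0.457 0.119
vertex 1.735 0.296 -0.792
endloop
endfacet
facet normal 0.149 0.538 -0.830
outer loop
vertex 2.865 -2.869 0.061
vertex 2.122 -2.982 -0.146
vertex 2.502 -2.444 0.271
endloop
endfacet
facet normal 0.653 0.196 0.732
outer loop
vertex 2.865 -2.869 0.061
vertex 2.502 -2.444 0.271
vertex 1.878 -3.858 1.206
endloop
endfacet
facet normal 0.151 0.537 -0.830
outer loop
vertex 2.502 -2.444 0.271
vertex 2.122 -2.982 -0.146
vertex 1.917 -2.334 0.236
endloop
endfacet
facet normal 0.050 0.535 0.843
outer loop
vertex 2.502 -2.444 0.271
vertex 1.917 -2.334 0.236
vertex 1.878 -3.858 1.206
endloop
endfacet
facet normal 0.149 0.537 -0.831
outer loop
vertex 1.917 -2.334 0.236
vertex 2.122 -2.982 -0.146
vertex 1.451 -2.604 -0.022
endloop
endfacet
facet normal -0.616 0.434 0.658
outer loop
vertex 1.917 -2.334 0.236
vertex 1.451 -2.604 -0.022
vertex 1.878 -3.858 1.206
endloop
endfacet
facet normal 0.150 0.539 -0.829
outer loop
vertex 1.451 -2.604 -0.022
vertex 2.122 -2.982 -0.146
vertex 1.379 -3.095 -0.354
endloop
endfacet
facet normal -0.958 -0.050 0.282
outer loop
vertex 1.451 -2.604 -0.022
vertex 1.379 -3.095 -0.354
vertex 1.878 -3.858 1.206
endloop
endfacet
facet normal 0.150 0.538 -0.829
outer loop
vertex 1.379 -3.095 -0.354
vertex 2.122 -2.982 -0.146
vertex 1.741 -3.52 -0.564
endloop
endfacet
facet normal -0.774 -0.630 -0.060
outer loop
vertex 1.379 -3.095 -0.354
vertex 1.741 -3.52 -0.564
vertex 1.878 -3.858 1.206
endloop
endfacet
facet normal 0.151 0.538 -0.829
outer loop
vertex 1.741 -3.52 -0.564
vertex 2.122 -2.982 -0.146
vertex 2.327 -3.63 -0.529
endloop
endfacet
facet normal -0.172 -0.970 -0.172
outer loop
vertex 1.741 -3.52 -0.564
vertex 2.327 -3.63 -0.529
vertex 1.878 -3.858 1.206
endloop
endfacet
facet normal 0.150 0.538 -0.830
outer loop
vertex 2.327 -3.63 -0.529
vertex 2.122 -2.982 -0.146
vertex 2.793 -3.36 -0.27
endloop
endfacet
facet normal 0.495 -0.869 0.014
outer loop
vertex 2.327 -3.63 -0.529
vertex 2.793 -3.36 -0.27
vertex 1.878 -3.858 1.206
endloop
endfacet
facet normal 0.149 0.538 -0.830
outer loop
vertex 2.793 -3.36 -0.27
vertex 2.122 -2.982 -0.146
vertex 2.865 -2.869 0.061
endloop
endfacet
facet normal 0.837 -0.385 0.389
outer loop
vertex 2.793 -3.36 -0.27
vertex 2.865 -2.869 0.061
vertex 1.878 -3.858 1.206
endloop
endfacet

endsolid


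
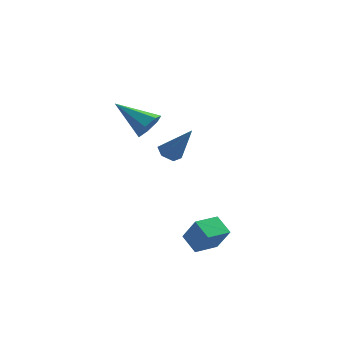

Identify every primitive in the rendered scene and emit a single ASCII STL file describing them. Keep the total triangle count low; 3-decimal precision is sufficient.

solid 
facet normal 0.806 -0.279 -0.522
outer loop
vertex -2.009 -1.021 4.077
vertex -2.35 -0.75 3.406
vertex -1.88 -0.357 3.921
endloop
endfacet
facet normal 0.256 0.174 0.951
outer loop
vertex -2.009 -1.021 4.077
vertex -1.88 -0.357 3.921
vertex -3.97 -0.19 4.454
endloop
endfacet
facet normal 0.806 -0.278 -0.523
outer loop
vertex -1.88 -0.357 3.921
vertex -2.35 -0.75 3.406
vertex -2.105 0.012 3.378
endloop
endfacet
facet normal 0.194 0.847 0.495
outer loop
vertex -1.88 -0.357 3.921
vertex -2.105 0.012 3.378
vertex -3.97 -0.19 4.454
endloop
endfacet
facet normal 0.806 -0.278 -0.522
outer loop
vertex -2.105 0.012 3.378
vertex -2.35 -0.75 3.406
vertex -2.514 -0.193 2.855
endloop
endfacet
facet normal -0.220 0.954 -0.202
outer loop
vertex -2.105 0.012 3.378
vertex -2.514 -0.193 2.855
vertex -3.97 -0.19 4.454
endloop
endfacet
facet normal 0.806 -0.279 -0.522
outer loop
vertex -2.514 -0.193 2.855
vertex -2.35 -0.75 3.406
vertex -2.799 -0.816 2.747
endloop
endfacet
facet normal -0.673 0.414 -0.613
outer loop
vertex -2.514 -0.193 2.855
vertex -2.799 -0.816 2.747
vertex -3.97 -0.19 4.454
endloop
endfacet
facet normal 0.807 -0.278 -0.522
outer loop
vertex -2.799 -0.816 2.747
vertex -2.35 -0.75 3.406
vertex -2.746 -1.39 3.135
endloop
endfacet
facet normal -0.824 -0.367 -0.431
outer loop
vertex -2.799 -0.816 2.747
vertex -2.746 -1.39 3.135
vertex -3.97 -0.19 4.454
endloop
endfacet
facet normal 0.806 -0.278 -0.522
outer loop
vertex -2.746 -1.39 3.135
vertex -2.35 -0.75 3.406
vertex -2.394 -1.481 3.727
endloop
endfacet
facet normal -0.560 -0.802 0.210
outer loop
vertex -2.746 -1.39 3.135
vertex -2.394 -1.481 3.727
vertex -3.97 -0.19 4.454
endloop
endfacet
facet normal 0.806 -0.278 -0.522
outer loop
vertex -2.394 -1.481 3.727
vertex -2.35 -0.75 3.406
vertex -2.009 -1.021 4.077
endloop
endfacet
facet normal -0.079 -0.561 0.824
outer loop
vertex -2.394 -1.481 3.727
vertex -2.009 -1.021 4.077
vertex -3.97 -0.19 4.454
endloop
endfacet
facet normal -0.537 0.170 -0.826
outer loop
vertex -1.428 2.569 -0.133
vertex -1.976 2.513 0.212
vertex -1.691 3.093 0.146
endloop
endfacet
facet normal 0.856 0.500 -0.131
outer loop
vertex -1.428 2.569 -0.133
vertex -1.691 3.093 0.146
vertex -0.884 2.167 1.888
endloop
endfacet
facet normal -0.537 0.170 -0.826
outer loop
vertex -1.691 3.093 0.146
vertex -1.976 2.513 0.212
vertex -2.239 3.037 0.491
endloop
endfacet
facet normal 0.162 0.900 0.404
outer loop
vertex -1.691 3.093 0.146
vertex -2.239 3.037 0.491
vertex -0.884 2.167 1.888
endloop
endfacet
facet normal -0.537 0.170 -0.826
outer loop
vertex -2.239 3.037 0.491
vertex -1.976 2.513 0.212
vertex -2.524 2.457 0.557
endloop
endfacet
facet normal -0.550 0.356 0.755
outer loop
vertex -2.239 3.037 0.491
vertex -2.524 2.457 0.557
vertex -0.884 2.167 1.888
endloop
endfacet
facet normal -0.537 0.170 -0.826
outer loop
vertex -2.524 2.457 0.557
vertex -1.976 2.513 0.212
vertex -2.261 1.932 0.278
endloop
endfacet
facet normal -0.569 -0.590 0.573
outer loop
vertex -2.524 2.457 0.557
vertex -2.261 1.932 0.278
vertex -0.884 2.167 1.888
endloop
endfacet
facet normal -0.538 0.170 -0.825
outer loop
vertex -2.261 1.932 0.278
vertex -1.976 2.513 0.212
vertex -1.713 1.988 -0.068
endloop
endfacet
facet normal 0.125 -0.991 0.038
outer loop
vertex -2.261 1.932 0.278
vertex -1.713 1.988 -0.068
vertex -0.884 2.167 1.888
endloop
endfacet
facet normal -0.537 0.171 -0.826
outer loop
vertex -1.713 1.988 -0.068
vertex -1.976 2.513 0.212
vertex -1.428 2.569 -0.133
endloop
endfacet
facet normal 0.838 -0.446 -0.314
outer loop
vertex -1.713 1.988 -0.068
vertex -1.428 2.569 -0.133
vertex -0.884 2.167 1.888
endloop
endfacet
facet normal -0.441 0.282 -0.852
outer loop
vertex -0.475 -3.272 -1.965
vertex 0.355 -2.345 -2.088
vertex 0.172 -3.923 -2.516
endloop
endfacet
facet normal -0.663 -0.742 0.098
outer loop
vertex 0.785 -4.315 -1.332
vertex -0.475 -3.272 -1.965
vertex 0.172 -3.923 -2.516
endloop
endfacet
facet normal -0.442 0.282 -0.851
outer loop
vertex 0.172 -3.923 -2.516
vertex 0.355 -2.345 -2.088
vertex 1.001 -2.995 -2.639
endloop
endfacet
facet normal 0.605 -0.608 -0.514
outer loop
vertex 1.001 -2.995 -2.639
vertex 0.785 -4.315 -1.332
vertex 0.172 -3.923 -2.516
endloop
endfacet
facet normal -0.604 0.609 0.514
outer loop
vertex -0.475 -3.272 -1.965
vertex 0.968 -2.737 -0.904
vertex 0.355 -2.345 -2.088
endloop
endfacet
facet normal -0.663 -0.742 0.098
outer loop
vertex 0.139 -3.665 -0.781
vertex -0.475 -3.272 -1.965
vertex 0.785 -4.315 -1.332
endloop
endfacet
facet normal -0.604 0.608 0.515
outer loop
vertex 0.139 -3.665 -0.781
vertex 0.968 -2.737 -0.904
vertex -0.475 -3.272 -1.965
endloop
endfacet
facet normal 0.663 0.742 -0.098
outer loop
vertex 0.355 -2.345 -2.088
vertex 0.968 -2.737 -0.904
vertex 1.001 -2.995 -2.639
endloop
endfacet
facet normal 0.604 -0.609 -0.515
outer loop
vertex 1.615 -3.388 -1.455
vertex 0.785 -4.315 -1.332
vertex 1.001 -2.995 -2.639
endloop
endfacet
facet normal 0.663 0.742 -0.098
outer loop
vertex 1.001 -2.995 -2.639
vertex 0.968 -2.737 -0.904
vertex 1.615 -3.388 -1.455
endloop
endfacet
facet normal 0.442 -0.283 0.851
outer loop
vertex 1.615 -3.388 -1.455
vertex 0.139 -3.665 -0.781
vertex 0.785 -4.315 -1.332
endloop
endfacet
facet normal 0.442 -0.282 0.852
outer loop
vertex 0.968 -2.737 -0.904
vertex 0.139 -3.665 -0.781
vertex 1.615 -3.388 -1.455
endloop
endfacet

endsolid


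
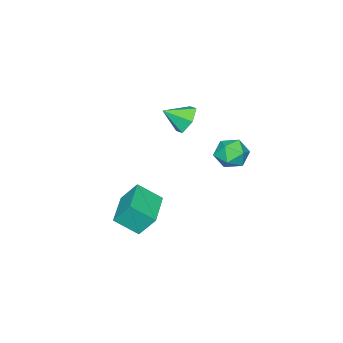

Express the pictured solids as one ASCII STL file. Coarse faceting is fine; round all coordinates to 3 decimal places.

solid 
facet normal -0.567 0.637 -0.521
outer loop
vertex -0.592 -1.287 0.628
vertex -1.05 -2.003 0.251
vertex -1.353 -1.624 1.044
endloop
endfacet
facet normal 0.375 0.254 0.892
outer loop
vertex -0.592 -1.287 0.628
vertex -1.353 -1.624 1.044
vertex -0.29 -2.857 0.949
endloop
endfacet
facet normal -0.567 0.637 -0.521
outer loop
vertex -1.353 -1.624 1.044
vertex -1.05 -2.003 0.251
vertex -1.811 -2.34 0.667
endloop
endfacet
facet normal -0.273 -0.306 0.912
outer loop
vertex -1.353 -1.624 1.044
vertex -1.811 -2.34 0.667
vertex -0.29 -2.857 0.949
endloop
endfacet
facet normal -0.567 0.638 -0.521
outer loop
vertex -1.811 -2.34 0.667
vertex -1.05 -2.003 0.251
vertex -1.508 -2.719 -0.127
endloop
endfacet
facet normal -0.356 -0.889 0.289
outer loop
vertex -1.811 -2.34 0.667
vertex -1.508 -2.719 -0.127
vertex -0.29 -2.857 0.949
endloop
endfacet
facet normal -0.567 0.638 -0.521
outer loop
vertex -1.508 -2.719 -0.127
vertex -1.05 -2.003 0.251
vertex -0.747 -2.382 -0.543
endloop
endfacet
facet normal 0.210 -0.911 -0.354
outer loop
vertex -1.508 -2.719 -0.127
vertex -0.747 -2.382 -0.543
vertex -0.29 -2.857 0.949
endloop
endfacet
facet normal -0.568 0.637 -0.521
outer loop
vertex -0.747 -2.382 -0.543
vertex -1.05 -2.003 0.251
vertex -0.29 -1.666 -0.165
endloop
endfacet
facet normal 0.859 -0.350 -0.374
outer loop
vertex -0.747 -2.382 -0.543
vertex -0.29 -1.666 -0.165
vertex -0.29 -2.857 0.949
endloop
endfacet
facet normal -0.568 0.637 -0.521
outer loop
vertex -0.29 -1.666 -0.165
vertex -1.05 -2.003 0.251
vertex -0.592 -1.287 0.628
endloop
endfacet
facet normal 0.941 0.232 0.248
outer loop
vertex -0.29 -1.666 -0.165
vertex -0.592 -1.287 0.628
vertex -0.29 -2.857 0.949
endloop
endfacet
facet normal -0.450 0.697 0.558
outer loop
vertex -2.792 0.566 -1.965
vertex -2.545 0.084 -1.164
vertex -1.952 0.757 -1.526
endloop
endfacet
facet normal -0.199 0.979 -0.046
outer loop
vertex -2.792 0.566 -1.965
vertex -1.952 0.757 -1.526
vertex -1.991 0.704 -2.491
endloop
endfacet
facet normal -0.498 0.633 -0.593
outer loop
vertex -2.792 0.566 -1.965
vertex -1.991 0.704 -2.491
vertex -2.609 -0.003 -2.726
endloop
endfacet
facet normal -0.935 0.136 -0.327
outer loop
vertex -2.792 0.566 -1.965
vertex -2.609 -0.003 -2.726
vertex -2.951 -0.386 -1.906
endloop
endfacet
facet normal -0.906 0.175 0.385
outer loop
vertex -2.792 0.566 -1.965
vertex -2.951 -0.386 -1.906
vertex -2.545 0.084 -1.164
endloop
endfacet
facet normal 0.505 0.860 -0.068
outer loop
vertex -1.991 0.704 -2.491
vertex -1.952 0.757 -1.526
vertex -1.249 0.306 -2.014
endloop
endfacet
facet normal 0.097 0.404 0.910
outer loop
vertex -1.952 0.757 -1.526
vertex -2.545 0.084 -1.164
vertex -1.591 -0.077 -1.194
endloop
endfacet
facet normal -0.641 -0.440 0.629
outer loop
vertex -2.545 0.084 -1.164
vertex -2.951 -0.386 -1.906
vertex -2.209 -0.784 -1.429
endloop
endfacet
facet normal -0.687 -0.505 -0.522
outer loop
vertex -2.951 -0.386 -1.906
vertex -2.609 -0.003 -2.726
vertex -2.248 -0.837 -2.394
endloop
endfacet
facet normal 0.020 0.299 -0.954
outer loop
vertex -2.609 -0.003 -2.726
vertex -1.991 0.704 -2.491
vertex -1.655 -0.164 -2.756
endloop
endfacet
facet normal 0.935 -0.136 0.327
outer loop
vertex -1.408 -0.646 -1.955
vertex -1.249 0.306 -2.014
vertex -1.591 -0.077 -1.194
endloop
endfacet
facet normal 0.498 -0.633 0.593
outer loop
vertex -1.408 -0.646 -1.955
vertex -1.591 -0.077 -1.194
vertex -2.209 -0.784 -1.429
endloop
endfacet
facet normal 0.199 -0.979 0.046
outer loop
vertex -1.408 -0.646 -1.955
vertex -2.209 -0.784 -1.429
vertex -2.248 -0.837 -2.394
endloop
endfacet
facet normal 0.450 -0.697 -0.558
outer loop
vertex -1.408 -0.646 -1.955
vertex -2.248 -0.837 -2.394
vertex -1.655 -0.164 -2.756
endloop
endfacet
facet normal 0.906 -0.175 -0.385
outer loop
vertex -1.408 -0.646 -1.955
vertex -1.655 -0.164 -2.756
vertex -1.249 0.306 -2.014
endloop
endfacet
facet normal 0.687 0.505 0.522
outer loop
vertex -1.591 -0.077 -1.194
vertex -1.249 0.306 -2.014
vertex -1.952 0.757 -1.526
endloop
endfacet
facet normal -0.020 -0.299 0.954
outer loop
vertex -2.209 -0.784 -1.429
vertex -1.591 -0.077 -1.194
vertex -2.545 0.084 -1.164
endloop
endfacet
facet normal -0.505 -0.860 0.068
outer loop
vertex -2.248 -0.837 -2.394
vertex -2.209 -0.784 -1.429
vertex -2.951 -0.386 -1.906
endloop
endfacet
facet normal -0.097 -0.404 -0.910
outer loop
vertex -1.655 -0.164 -2.756
vertex -2.248 -0.837 -2.394
vertex -2.609 -0.003 -2.726
endloop
endfacet
facet normal 0.641 0.440 -0.629
outer loop
vertex -1.249 0.306 -2.014
vertex -1.655 -0.164 -2.756
vertex -1.991 0.704 -2.491
endloop
endfacet
facet normal -0.879 -0.474 0.048
outer loop
vertex 2.892 -1.93 -2.176
vertex 2.284 -0.89 -3.053
vertex 3.231 -2.671 -3.29
endloop
endfacet
facet normal 0.408 -0.698 0.588
outer loop
vertex 5.016 -1.71 -3.387
vertex 2.892 -1.93 -2.176
vertex 3.231 -2.671 -3.29
endloop
endfacet
facet normal -0.879 -0.474 0.048
outer loop
vertex 3.231 -2.671 -3.29
vertex 2.284 -0.89 -3.053
vertex 2.623 -1.631 -4.167
endloop
endfacet
facet normal 0.245 -0.537 -0.807
outer loop
vertex 2.623 -1.631 -4.167
vertex 5.016 -1.71 -3.387
vertex 3.231 -2.671 -3.29
endloop
endfacet
facet normal -0.245 0.537 0.807
outer loop
vertex 2.892 -1.93 -2.176
vertex 4.069 0.071 -3.15
vertex 2.284 -0.89 -3.053
endloop
endfacet
facet normal 0.408 -0.698 0.588
outer loop
vertex 4.677 -0.969 -2.273
vertex 2.892 -1.93 -2.176
vertex 5.016 -1.71 -3.387
endloop
endfacet
facet normal -0.245 0.537 0.807
outer loop
vertex 4.677 -0.969 -2.273
vertex 4.069 0.071 -3.15
vertex 2.892 -1.93 -2.176
endloop
endfacet
facet normal -0.408 0.698 -0.588
outer loop
vertex 2.284 -0.89 -3.053
vertex 4.069 0.071 -3.15
vertex 2.623 -1.631 -4.167
endloop
endfacet
facet normal 0.245 -0.537 -0.807
outer loop
vertex 4.408 -0.67 -4.264
vertex 5.016 -1.71 -3.387
vertex 2.623 -1.631 -4.167
endloop
endfacet
facet normal -0.408 0.698 -0.588
outer loop
vertex 2.623 -1.631 -4.167
vertex 4.069 0.071 -3.15
vertex 4.408 -0.67 -4.264
endloop
endfacet
facet normal 0.879 0.474 -0.048
outer loop
vertex 4.408 -0.67 -4.264
vertex 4.677 -0.969 -2.273
vertex 5.016 -1.71 -3.387
endloop
endfacet
facet normal 0.879 0.474 -0.048
outer loop
vertex 4.069 0.071 -3.15
vertex 4.677 -0.969 -2.273
vertex 4.408 -0.67 -4.264
endloop
endfacet

endsolid


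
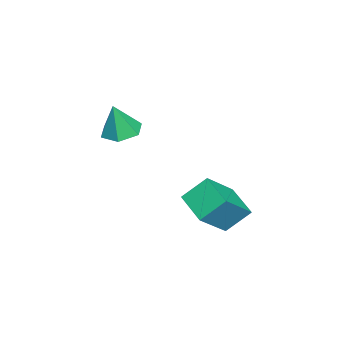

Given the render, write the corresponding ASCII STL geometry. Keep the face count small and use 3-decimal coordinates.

solid 
facet normal -0.220 0.148 -0.964
outer loop
vertex 3.133 -1.292 -0.23
vertex 2.24 -1.419 -0.046
vertex 2.604 -0.575 0.001
endloop
endfacet
facet normal 0.805 0.482 0.346
outer loop
vertex 3.133 -1.292 -0.23
vertex 2.604 -0.575 0.001
vertex 2.6 -1.661 1.526
endloop
endfacet
facet normal -0.221 0.149 -0.964
outer loop
vertex 2.604 -0.575 0.001
vertex 2.24 -1.419 -0.046
vertex 1.712 -0.702 0.186
endloop
endfacet
facet normal 0.004 0.815 0.580
outer loop
vertex 2.604 -0.575 0.001
vertex 1.712 -0.702 0.186
vertex 2.6 -1.661 1.526
endloop
endfacet
facet normal -0.221 0.149 -0.964
outer loop
vertex 1.712 -0.702 0.186
vertex 2.24 -1.419 -0.046
vertex 1.348 -1.546 0.139
endloop
endfacet
facet normal -0.704 0.267 0.658
outer loop
vertex 1.712 -0.702 0.186
vertex 1.348 -1.546 0.139
vertex 2.6 -1.661 1.526
endloop
endfacet
facet normal -0.221 0.148 -0.964
outer loop
vertex 1.348 -1.546 0.139
vertex 2.24 -1.419 -0.046
vertex 1.876 -2.263 -0.092
endloop
endfacet
facet normal -0.612 -0.612 0.501
outer loop
vertex 1.348 -1.546 0.139
vertex 1.876 -2.263 -0.092
vertex 2.6 -1.661 1.526
endloop
endfacet
facet normal -0.221 0.148 -0.964
outer loop
vertex 1.876 -2.263 -0.092
vertex 2.24 -1.419 -0.046
vertex 2.768 -2.136 -0.277
endloop
endfacet
facet normal 0.190 -0.945 0.267
outer loop
vertex 1.876 -2.263 -0.092
vertex 2.768 -2.136 -0.277
vertex 2.6 -1.661 1.526
endloop
endfacet
facet normal -0.220 0.149 -0.964
outer loop
vertex 2.768 -2.136 -0.277
vertex 2.24 -1.419 -0.046
vertex 3.133 -1.292 -0.23
endloop
endfacet
facet normal 0.897 -0.399 0.189
outer loop
vertex 2.768 -2.136 -0.277
vertex 3.133 -1.292 -0.23
vertex 2.6 -1.661 1.526
endloop
endfacet
facet normal -0.660 0.376 -0.650
outer loop
vertex 0.672 2.947 -3.811
vertex 1.831 4.033 -4.36
vertex 1.116 1.958 -4.834
endloop
endfacet
facet normal -0.690 -0.647 0.326
outer loop
vertex 2.469 1.187 -3.5
vertex 0.672 2.947 -3.811
vertex 1.116 1.958 -4.834
endloop
endfacet
facet normal -0.660 0.376 -0.651
outer loop
vertex 1.116 1.958 -4.834
vertex 1.831 4.033 -4.36
vertex 2.275 3.044 -5.382
endloop
endfacet
facet normal 0.298 -0.664 -0.686
outer loop
vertex 2.275 3.044 -5.382
vertex 2.469 1.187 -3.5
vertex 1.116 1.958 -4.834
endloop
endfacet
facet normal -0.298 0.664 0.686
outer loop
vertex 0.672 2.947 -3.811
vertex 3.184 3.262 -3.026
vertex 1.831 4.033 -4.36
endloop
endfacet
facet normal -0.690 -0.647 0.326
outer loop
vertex 2.025 2.176 -2.478
vertex 0.672 2.947 -3.811
vertex 2.469 1.187 -3.5
endloop
endfacet
facet normal -0.298 0.664 0.686
outer loop
vertex 2.025 2.176 -2.478
vertex 3.184 3.262 -3.026
vertex 0.672 2.947 -3.811
endloop
endfacet
facet normal 0.690 0.646 -0.326
outer loop
vertex 1.831 4.033 -4.36
vertex 3.184 3.262 -3.026
vertex 2.275 3.044 -5.382
endloop
endfacet
facet normal 0.297 -0.664 -0.686
outer loop
vertex 3.628 2.273 -4.049
vertex 2.469 1.187 -3.5
vertex 2.275 3.044 -5.382
endloop
endfacet
facet normal 0.690 0.647 -0.326
outer loop
vertex 2.275 3.044 -5.382
vertex 3.184 3.262 -3.026
vertex 3.628 2.273 -4.049
endloop
endfacet
facet normal 0.660 -0.376 0.650
outer loop
vertex 3.628 2.273 -4.049
vertex 2.025 2.176 -2.478
vertex 2.469 1.187 -3.5
endloop
endfacet
facet normal 0.660 -0.376 0.650
outer loop
vertex 3.184 3.262 -3.026
vertex 2.025 2.176 -2.478
vertex 3.628 2.273 -4.049
endloop
endfacet

endsolid


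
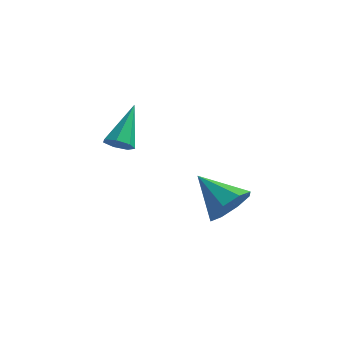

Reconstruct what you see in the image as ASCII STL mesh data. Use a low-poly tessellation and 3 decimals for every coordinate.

solid 
facet normal 0.793 -0.323 -0.517
outer loop
vertex 4.147 -3.821 -0.922
vertex 3.685 -3.498 -1.832
vertex 4.337 -3.048 -1.113
endloop
endfacet
facet normal 0.150 0.202 0.968
outer loop
vertex 4.147 -3.821 -0.922
vertex 4.337 -3.048 -1.113
vertex 2.115 -2.862 -0.808
endloop
endfacet
facet normal 0.793 -0.322 -0.518
outer loop
vertex 4.337 -3.048 -1.113
vertex 3.685 -3.498 -1.832
vertex 4.145 -2.538 -1.724
endloop
endfacet
facet normal 0.149 0.782 0.606
outer loop
vertex 4.337 -3.048 -1.113
vertex 4.145 -2.538 -1.724
vertex 2.115 -2.862 -0.808
endloop
endfacet
facet normal 0.793 -0.322 -0.517
outer loop
vertex 4.145 -2.538 -1.724
vertex 3.685 -3.498 -1.832
vertex 3.683 -2.591 -2.399
endloop
endfacet
facet normal -0.147 0.989 0.023
outer loop
vertex 4.145 -2.538 -1.724
vertex 3.683 -2.591 -2.399
vertex 2.115 -2.862 -0.808
endloop
endfacet
facet normal 0.793 -0.322 -0.517
outer loop
vertex 3.683 -2.591 -2.399
vertex 3.685 -3.498 -1.832
vertex 3.223 -3.175 -2.741
endloop
endfacet
facet normal -0.564 0.700 -0.437
outer loop
vertex 3.683 -2.591 -2.399
vertex 3.223 -3.175 -2.741
vertex 2.115 -2.862 -0.808
endloop
endfacet
facet normal 0.793 -0.321 -0.517
outer loop
vertex 3.223 -3.175 -2.741
vertex 3.685 -3.498 -1.832
vertex 3.034 -3.949 -2.551
endloop
endfacet
facet normal -0.858 0.085 -0.506
outer loop
vertex 3.223 -3.175 -2.741
vertex 3.034 -3.949 -2.551
vertex 2.115 -2.862 -0.808
endloop
endfacet
facet normal 0.793 -0.321 -0.517
outer loop
vertex 3.034 -3.949 -2.551
vertex 3.685 -3.498 -1.832
vertex 3.226 -4.459 -1.939
endloop
endfacet
facet normal -0.857 -0.495 -0.143
outer loop
vertex 3.034 -3.949 -2.551
vertex 3.226 -4.459 -1.939
vertex 2.115 -2.862 -0.808
endloop
endfacet
facet normal 0.793 -0.321 -0.517
outer loop
vertex 3.226 -4.459 -1.939
vertex 3.685 -3.498 -1.832
vertex 3.687 -4.406 -1.265
endloop
endfacet
facet normal -0.561 -0.701 0.439
outer loop
vertex 3.226 -4.459 -1.939
vertex 3.687 -4.406 -1.265
vertex 2.115 -2.862 -0.808
endloop
endfacet
facet normal 0.794 -0.321 -0.517
outer loop
vertex 3.687 -4.406 -1.265
vertex 3.685 -3.498 -1.832
vertex 4.147 -3.821 -0.922
endloop
endfacet
facet normal -0.145 -0.413 0.899
outer loop
vertex 3.687 -4.406 -1.265
vertex 4.147 -3.821 -0.922
vertex 2.115 -2.862 -0.808
endloop
endfacet
facet normal -0.023 -0.755 -0.656
outer loop
vertex -0.986 -2.128 -0.083
vertex -1.576 -1.883 -0.344
vertex -0.928 -1.738 -0.534
endloop
endfacet
facet normal 0.963 0.129 0.235
outer loop
vertex -0.986 -2.128 -0.083
vertex -0.928 -1.738 -0.534
vertex -1.524 -0.237 1.084
endloop
endfacet
facet normal -0.023 -0.755 -0.656
outer loop
vertex -0.928 -1.738 -0.534
vertex -1.576 -1.883 -0.344
vertex -1.358 -1.457 -0.842
endloop
endfacet
facet normal 0.676 0.648 -0.352
outer loop
vertex -0.928 -1.738 -0.534
vertex -1.358 -1.457 -0.842
vertex -1.524 -0.237 1.084
endloop
endfacet
facet normal -0.023 -0.755 -0.656
outer loop
vertex -1.358 -1.457 -0.842
vertex -1.576 -1.883 -0.344
vertex -1.952 -1.497 -0.775
endloop
endfacet
facet normal -0.117 0.834 -0.539
outer loop
vertex -1.358 -1.457 -0.842
vertex -1.952 -1.497 -0.775
vertex -1.524 -0.237 1.084
endloop
endfacet
facet normal -0.023 -0.755 -0.656
outer loop
vertex -1.952 -1.497 -0.775
vertex -1.576 -1.883 -0.344
vertex -2.262 -1.827 -0.384
endloop
endfacet
facet normal -0.816 0.548 -0.184
outer loop
vertex -1.952 -1.497 -0.775
vertex -2.262 -1.827 -0.384
vertex -1.524 -0.237 1.084
endloop
endfacet
facet normal -0.023 -0.755 -0.656
outer loop
vertex -2.262 -1.827 -0.384
vertex -1.576 -1.883 -0.344
vertex -2.056 -2.199 0.037
endloop
endfacet
facet normal -0.896 0.006 0.444
outer loop
vertex -2.262 -1.827 -0.384
vertex -2.056 -2.199 0.037
vertex -1.524 -0.237 1.084
endloop
endfacet
facet normal -0.023 -0.755 -0.656
outer loop
vertex -2.056 -2.199 0.037
vertex -1.576 -1.883 -0.344
vertex -1.488 -2.333 0.171
endloop
endfacet
facet normal -0.297 -0.386 0.874
outer loop
vertex -2.056 -2.199 0.037
vertex -1.488 -2.333 0.171
vertex -1.524 -0.237 1.084
endloop
endfacet
facet normal -0.023 -0.755 -0.656
outer loop
vertex -1.488 -2.333 0.171
vertex -1.576 -1.883 -0.344
vertex -0.986 -2.128 -0.083
endloop
endfacet
facet normal 0.530 -0.331 0.781
outer loop
vertex -1.488 -2.333 0.171
vertex -0.986 -2.128 -0.083
vertex -1.524 -0.237 1.084
endloop
endfacet

endsolid


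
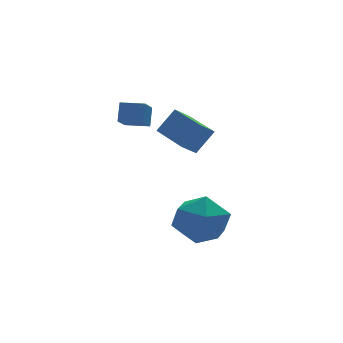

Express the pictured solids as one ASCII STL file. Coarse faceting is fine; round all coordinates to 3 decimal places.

solid 
facet normal -0.862 0.506 -0.006
outer loop
vertex -3.752 -0.877 0.485
vertex -3.526 -0.483 1.262
vertex -3.062 0.289 -0.307
endloop
endfacet
facet normal -0.252 -0.438 -0.863
outer loop
vertex -2.234 -0.197 -0.302
vertex -3.752 -0.877 0.485
vertex -3.062 0.289 -0.307
endloop
endfacet
facet normal -0.862 0.506 -0.006
outer loop
vertex -3.062 0.289 -0.307
vertex -3.526 -0.483 1.262
vertex -2.836 0.683 0.47
endloop
endfacet
facet normal 0.439 0.743 -0.505
outer loop
vertex -2.836 0.683 0.47
vertex -2.234 -0.197 -0.302
vertex -3.062 0.289 -0.307
endloop
endfacet
facet normal -0.439 -0.743 0.505
outer loop
vertex -3.752 -0.877 0.485
vertex -2.698 -0.969 1.267
vertex -3.526 -0.483 1.262
endloop
endfacet
facet normal -0.252 -0.438 -0.863
outer loop
vertex -2.924 -1.363 0.49
vertex -3.752 -0.877 0.485
vertex -2.234 -0.197 -0.302
endloop
endfacet
facet normal -0.439 -0.743 0.505
outer loop
vertex -2.924 -1.363 0.49
vertex -2.698 -0.969 1.267
vertex -3.752 -0.877 0.485
endloop
endfacet
facet normal 0.252 0.438 0.863
outer loop
vertex -3.526 -0.483 1.262
vertex -2.698 -0.969 1.267
vertex -2.836 0.683 0.47
endloop
endfacet
facet normal 0.439 0.743 -0.505
outer loop
vertex -2.008 0.197 0.475
vertex -2.234 -0.197 -0.302
vertex -2.836 0.683 0.47
endloop
endfacet
facet normal 0.252 0.438 0.863
outer loop
vertex -2.836 0.683 0.47
vertex -2.698 -0.969 1.267
vertex -2.008 0.197 0.475
endloop
endfacet
facet normal 0.862 -0.506 0.006
outer loop
vertex -2.008 0.197 0.475
vertex -2.924 -1.363 0.49
vertex -2.234 -0.197 -0.302
endloop
endfacet
facet normal 0.862 -0.506 0.006
outer loop
vertex -2.698 -0.969 1.267
vertex -2.924 -1.363 0.49
vertex -2.008 0.197 0.475
endloop
endfacet
facet normal -0.615 -0.049 -0.787
outer loop
vertex -1.247 -0.925 -1.233
vertex -1.598 0.822 -1.067
vertex -0.59 -0.743 -1.757
endloop
endfacet
facet normal 0.196 -0.976 -0.093
outer loop
vertex 0.178 -0.682 -0.773
vertex -1.247 -0.925 -1.233
vertex -0.59 -0.743 -1.757
endloop
endfacet
facet normal -0.615 -0.049 -0.787
outer loop
vertex -0.59 -0.743 -1.757
vertex -1.598 0.822 -1.067
vertex -0.941 1.004 -1.591
endloop
endfacet
facet normal 0.764 0.211 -0.609
outer loop
vertex -0.941 1.004 -1.591
vertex 0.178 -0.682 -0.773
vertex -0.59 -0.743 -1.757
endloop
endfacet
facet normal -0.764 -0.211 0.609
outer loop
vertex -1.247 -0.925 -1.233
vertex -0.83 0.883 -0.083
vertex -1.598 0.822 -1.067
endloop
endfacet
facet normal 0.196 -0.976 -0.093
outer loop
vertex -0.479 -0.864 -0.249
vertex -1.247 -0.925 -1.233
vertex 0.178 -0.682 -0.773
endloop
endfacet
facet normal -0.764 -0.211 0.609
outer loop
vertex -0.479 -0.864 -0.249
vertex -0.83 0.883 -0.083
vertex -1.247 -0.925 -1.233
endloop
endfacet
facet normal -0.196 0.976 0.093
outer loop
vertex -1.598 0.822 -1.067
vertex -0.83 0.883 -0.083
vertex -0.941 1.004 -1.591
endloop
endfacet
facet normal 0.764 0.211 -0.609
outer loop
vertex -0.173 1.065 -0.607
vertex 0.178 -0.682 -0.773
vertex -0.941 1.004 -1.591
endloop
endfacet
facet normal -0.196 0.976 0.093
outer loop
vertex -0.941 1.004 -1.591
vertex -0.83 0.883 -0.083
vertex -0.173 1.065 -0.607
endloop
endfacet
facet normal 0.615 0.049 0.787
outer loop
vertex -0.173 1.065 -0.607
vertex -0.479 -0.864 -0.249
vertex 0.178 -0.682 -0.773
endloop
endfacet
facet normal 0.615 0.049 0.787
outer loop
vertex -0.83 0.883 -0.083
vertex -0.479 -0.864 -0.249
vertex -0.173 1.065 -0.607
endloop
endfacet
facet normal 0.302 0.952 0.049
outer loop
vertex -1.324 -2.594 -4.458
vertex -1.744 -2.52 -3.315
vertex -0.595 -2.874 -3.521
endloop
endfacet
facet normal 0.720 0.574 -0.389
outer loop
vertex -1.324 -2.594 -4.458
vertex -0.595 -2.874 -3.521
vertex -0.588 -3.564 -4.527
endloop
endfacet
facet normal 0.309 0.298 -0.903
outer loop
vertex -1.324 -2.594 -4.458
vertex -0.588 -3.564 -4.527
vertex -1.733 -3.636 -4.942
endloop
endfacet
facet normal -0.363 0.506 -0.782
outer loop
vertex -1.324 -2.594 -4.458
vertex -1.733 -3.636 -4.942
vertex -2.447 -2.99 -4.193
endloop
endfacet
facet normal -0.367 0.910 -0.194
outer loop
vertex -1.324 -2.594 -4.458
vertex -2.447 -2.99 -4.193
vertex -1.744 -2.52 -3.315
endloop
endfacet
facet normal 0.999 0.033 -0.016
outer loop
vertex -0.588 -3.564 -4.527
vertex -0.595 -2.874 -3.521
vertex -0.553 -4.09 -3.427
endloop
endfacet
facet normal 0.323 0.644 0.693
outer loop
vertex -0.595 -2.874 -3.521
vertex -1.744 -2.52 -3.315
vertex -1.267 -3.444 -2.678
endloop
endfacet
facet normal -0.760 0.577 0.300
outer loop
vertex -1.744 -2.52 -3.315
vertex -2.447 -2.99 -4.193
vertex -2.412 -3.516 -3.093
endloop
endfacet
facet normal -0.754 -0.076 -0.653
outer loop
vertex -2.447 -2.99 -4.193
vertex -1.733 -3.636 -4.942
vertex -2.405 -4.206 -4.099
endloop
endfacet
facet normal 0.333 -0.412 -0.848
outer loop
vertex -1.733 -3.636 -4.942
vertex -0.588 -3.564 -4.527
vertex -1.256 -4.56 -4.305
endloop
endfacet
facet normal 0.363 -0.506 0.782
outer loop
vertex -1.676 -4.486 -3.162
vertex -0.553 -4.09 -3.427
vertex -1.267 -3.444 -2.678
endloop
endfacet
facet normal -0.309 -0.298 0.903
outer loop
vertex -1.676 -4.486 -3.162
vertex -1.267 -3.444 -2.678
vertex -2.412 -3.516 -3.093
endloop
endfacet
facet normal -0.720 -0.574 0.389
outer loop
vertex -1.676 -4.486 -3.162
vertex -2.412 -3.516 -3.093
vertex -2.405 -4.206 -4.099
endloop
endfacet
facet normal -0.302 -0.952 -0.049
outer loop
vertex -1.676 -4.486 -3.162
vertex -2.405 -4.206 -4.099
vertex -1.256 -4.56 -4.305
endloop
endfacet
facet normal 0.367 -0.910 0.194
outer loop
vertex -1.676 -4.486 -3.162
vertex -1.256 -4.56 -4.305
vertex -0.553 -4.09 -3.427
endloop
endfacet
facet normal 0.754 0.076 0.653
outer loop
vertex -1.267 -3.444 -2.678
vertex -0.553 -4.09 -3.427
vertex -0.595 -2.874 -3.521
endloop
endfacet
facet normal -0.333 0.412 0.848
outer loop
vertex -2.412 -3.516 -3.093
vertex -1.267 -3.444 -2.678
vertex -1.744 -2.52 -3.315
endloop
endfacet
facet normal -0.999 -0.033 0.016
outer loop
vertex -2.405 -4.206 -4.099
vertex -2.412 -3.516 -3.093
vertex -2.447 -2.99 -4.193
endloop
endfacet
facet normal -0.323 -0.644 -0.693
outer loop
vertex -1.256 -4.56 -4.305
vertex -2.405 -4.206 -4.099
vertex -1.733 -3.636 -4.942
endloop
endfacet
facet normal 0.760 -0.577 -0.300
outer loop
vertex -0.553 -4.09 -3.427
vertex -1.256 -4.56 -4.305
vertex -0.588 -3.564 -4.527
endloop
endfacet

endsolid


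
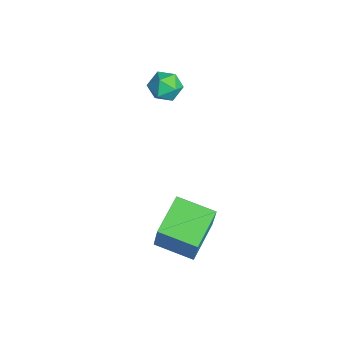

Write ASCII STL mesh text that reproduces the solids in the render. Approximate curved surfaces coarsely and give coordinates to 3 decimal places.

solid 
facet normal -0.809 0.199 -0.553
outer loop
vertex -0.997 -3.643 0.372
vertex -1.393 -4.234 0.738
vertex -1.415 -3.493 1.037
endloop
endfacet
facet normal -0.423 0.790 -0.444
outer loop
vertex -0.997 -3.643 0.372
vertex -1.415 -3.493 1.037
vertex -0.694 -3.164 0.935
endloop
endfacet
facet normal 0.233 0.675 -0.700
outer loop
vertex -0.997 -3.643 0.372
vertex -0.694 -3.164 0.935
vertex -0.226 -3.701 0.573
endloop
endfacet
facet normal 0.253 0.012 -0.967
outer loop
vertex -0.997 -3.643 0.372
vertex -0.226 -3.701 0.573
vertex -0.658 -4.363 0.452
endloop
endfacet
facet normal -0.390 -0.281 -0.877
outer loop
vertex -0.997 -3.643 0.372
vertex -0.658 -4.363 0.452
vertex -1.393 -4.234 0.738
endloop
endfacet
facet normal -0.371 0.892 0.259
outer loop
vertex -0.694 -3.164 0.935
vertex -1.415 -3.493 1.037
vertex -0.902 -3.457 1.648
endloop
endfacet
facet normal -0.994 -0.063 0.084
outer loop
vertex -1.415 -3.493 1.037
vertex -1.393 -4.234 0.738
vertex -1.334 -4.119 1.527
endloop
endfacet
facet normal -0.318 -0.841 -0.438
outer loop
vertex -1.393 -4.234 0.738
vertex -0.658 -4.363 0.452
vertex -0.866 -4.656 1.165
endloop
endfacet
facet normal 0.723 -0.365 -0.586
outer loop
vertex -0.658 -4.363 0.452
vertex -0.226 -3.701 0.573
vertex -0.145 -4.327 1.063
endloop
endfacet
facet normal 0.691 0.706 -0.155
outer loop
vertex -0.226 -3.701 0.573
vertex -0.694 -3.164 0.935
vertex -0.167 -3.586 1.362
endloop
endfacet
facet normal -0.253 -0.012 0.967
outer loop
vertex -0.563 -4.177 1.728
vertex -0.902 -3.457 1.648
vertex -1.334 -4.119 1.527
endloop
endfacet
facet normal -0.233 -0.675 0.700
outer loop
vertex -0.563 -4.177 1.728
vertex -1.334 -4.119 1.527
vertex -0.866 -4.656 1.165
endloop
endfacet
facet normal 0.423 -0.790 0.444
outer loop
vertex -0.563 -4.177 1.728
vertex -0.866 -4.656 1.165
vertex -0.145 -4.327 1.063
endloop
endfacet
facet normal 0.809 -0.199 0.553
outer loop
vertex -0.563 -4.177 1.728
vertex -0.145 -4.327 1.063
vertex -0.167 -3.586 1.362
endloop
endfacet
facet normal 0.390 0.281 0.877
outer loop
vertex -0.563 -4.177 1.728
vertex -0.167 -3.586 1.362
vertex -0.902 -3.457 1.648
endloop
endfacet
facet normal -0.723 0.365 0.586
outer loop
vertex -1.334 -4.119 1.527
vertex -0.902 -3.457 1.648
vertex -1.415 -3.493 1.037
endloop
endfacet
facet normal -0.691 -0.706 0.155
outer loop
vertex -0.866 -4.656 1.165
vertex -1.334 -4.119 1.527
vertex -1.393 -4.234 0.738
endloop
endfacet
facet normal 0.371 -0.892 -0.259
outer loop
vertex -0.145 -4.327 1.063
vertex -0.866 -4.656 1.165
vertex -0.658 -4.363 0.452
endloop
endfacet
facet normal 0.994 0.063 -0.084
outer loop
vertex -0.167 -3.586 1.362
vertex -0.145 -4.327 1.063
vertex -0.226 -3.701 0.573
endloop
endfacet
facet normal 0.318 0.841 0.438
outer loop
vertex -0.902 -3.457 1.648
vertex -0.167 -3.586 1.362
vertex -0.694 -3.164 0.935
endloop
endfacet
facet normal -0.519 -0.829 0.207
outer loop
vertex 4.422 -5.226 -3.125
vertex 2.906 -4.155 -2.633
vertex 3.887 -5.276 -4.664
endloop
endfacet
facet normal 0.790 -0.558 -0.256
outer loop
vertex 4.794 -3.825 -5.027
vertex 4.422 -5.226 -3.125
vertex 3.887 -5.276 -4.664
endloop
endfacet
facet normal -0.518 -0.830 0.208
outer loop
vertex 3.887 -5.276 -4.664
vertex 2.906 -4.155 -2.633
vertex 2.371 -4.206 -4.172
endloop
endfacet
facet normal -0.328 -0.031 -0.944
outer loop
vertex 2.371 -4.206 -4.172
vertex 4.794 -3.825 -5.027
vertex 3.887 -5.276 -4.664
endloop
endfacet
facet normal 0.328 0.031 0.944
outer loop
vertex 4.422 -5.226 -3.125
vertex 3.813 -2.704 -2.996
vertex 2.906 -4.155 -2.633
endloop
endfacet
facet normal 0.790 -0.557 -0.256
outer loop
vertex 5.329 -3.774 -3.488
vertex 4.422 -5.226 -3.125
vertex 4.794 -3.825 -5.027
endloop
endfacet
facet normal 0.328 0.031 0.944
outer loop
vertex 5.329 -3.774 -3.488
vertex 3.813 -2.704 -2.996
vertex 4.422 -5.226 -3.125
endloop
endfacet
facet normal -0.790 0.558 0.256
outer loop
vertex 2.906 -4.155 -2.633
vertex 3.813 -2.704 -2.996
vertex 2.371 -4.206 -4.172
endloop
endfacet
facet normal -0.328 -0.031 -0.944
outer loop
vertex 3.278 -2.754 -4.535
vertex 4.794 -3.825 -5.027
vertex 2.371 -4.206 -4.172
endloop
endfacet
facet normal -0.790 0.557 0.256
outer loop
vertex 2.371 -4.206 -4.172
vertex 3.813 -2.704 -2.996
vertex 3.278 -2.754 -4.535
endloop
endfacet
facet normal 0.519 0.829 -0.208
outer loop
vertex 3.278 -2.754 -4.535
vertex 5.329 -3.774 -3.488
vertex 4.794 -3.825 -5.027
endloop
endfacet
facet normal 0.518 0.830 -0.207
outer loop
vertex 3.813 -2.704 -2.996
vertex 5.329 -3.774 -3.488
vertex 3.278 -2.754 -4.535
endloop
endfacet

endsolid
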